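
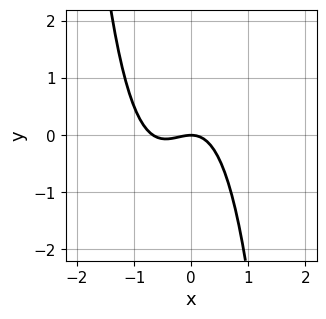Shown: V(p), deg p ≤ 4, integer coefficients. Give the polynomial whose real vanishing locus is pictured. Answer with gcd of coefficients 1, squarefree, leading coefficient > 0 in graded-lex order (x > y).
First, deg p = 3. The shape is more complex than any degree-2 curve.
Next, from the visible intercepts: it crosses the y-axis at the gridline y = 0; it crosses the x-axis at the gridline x = 0.
Finally, assembling these constraints gives the stated polynomial.

3*x^3 + 2*x^2 + 2*y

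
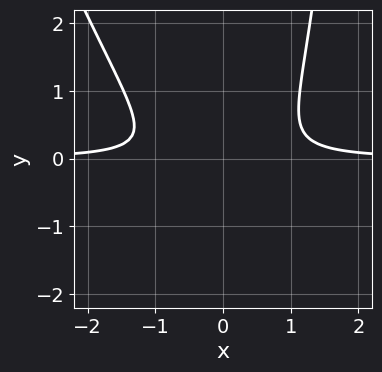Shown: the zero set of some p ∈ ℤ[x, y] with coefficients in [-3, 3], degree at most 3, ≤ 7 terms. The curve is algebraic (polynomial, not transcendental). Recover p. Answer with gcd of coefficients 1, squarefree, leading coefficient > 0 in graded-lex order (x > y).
(a) The degree is 3 — no degree-2 curve has this shape.
(b) Checking where it meets the axes: the curve avoids every integer y-axis point in the box; no x-intercept at any integer in the box.
(c) Putting this together gives p.

3*x^2*y + x*y^2 - 3*y^2 - y - 1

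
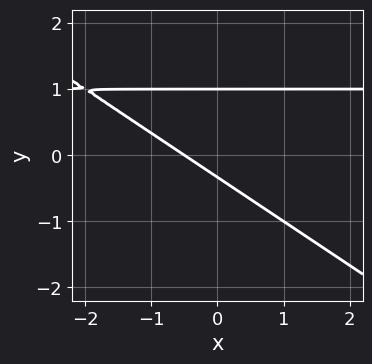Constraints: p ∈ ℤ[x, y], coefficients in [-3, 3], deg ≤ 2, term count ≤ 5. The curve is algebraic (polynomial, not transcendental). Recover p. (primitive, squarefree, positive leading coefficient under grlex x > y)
2*x*y + 3*y^2 - 2*x - 2*y - 1

(a) Degree: no degree-1 curve has this shape, so deg p = 2.
(b) From the visible intercepts: it meets the y-axis at y = 1 (among the integer gridlines).
(c) Solving for integer coefficients yields p as stated.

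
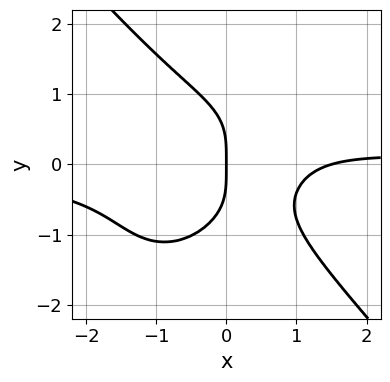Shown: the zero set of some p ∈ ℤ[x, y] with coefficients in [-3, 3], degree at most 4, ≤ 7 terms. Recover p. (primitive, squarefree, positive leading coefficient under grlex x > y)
3*x^3*y + 2*y^4 + x*y^2 - 2*x^2 + 3*x

The degree is 4 — no degree-3 curve has this shape.
Against the integer gridlines: one x-axis crossing is at x = 0; one y-axis crossing is at y = 0.
Putting this together gives p.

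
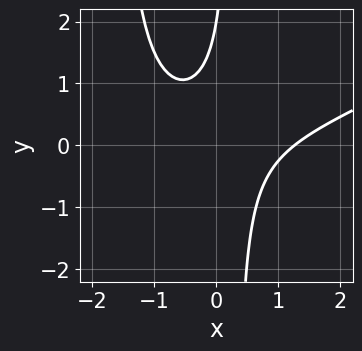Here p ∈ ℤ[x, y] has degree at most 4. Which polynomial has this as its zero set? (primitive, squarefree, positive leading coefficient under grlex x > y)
1. deg p = 3. A generic line meets the curve in up to 3 points.
2. Observable constraints: one y-axis crossing is at y = 2.
3. Fitting integer coefficients to these (and the overall shape) gives p.

x^3 - 2*x^2*y - 3*x*y + y - 2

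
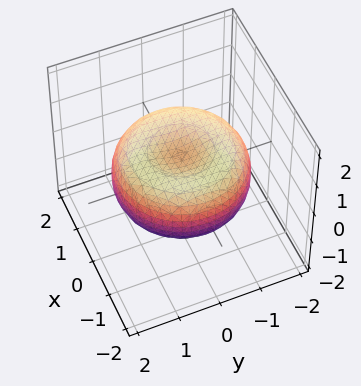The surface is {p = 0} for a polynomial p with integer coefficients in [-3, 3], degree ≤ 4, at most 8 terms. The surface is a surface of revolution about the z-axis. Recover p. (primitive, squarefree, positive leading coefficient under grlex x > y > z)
x^4 + 2*x^2*y^2 + y^4 - 2*x^2 - 2*y^2 + 3*z^2 - 1

First, the degree is 4 — the shape is more complex than any degree-3 surface.
Then, symmetries: the z-axis is an axis of rotation, so x and y enter only as x² + y².
Then, from the axis intercepts and sections: a circular section at z = 0 has radius between 1 and 2.
Finally, solving for integer coefficients yields p as stated.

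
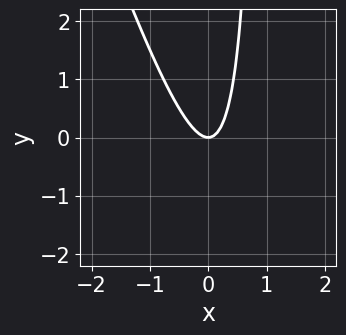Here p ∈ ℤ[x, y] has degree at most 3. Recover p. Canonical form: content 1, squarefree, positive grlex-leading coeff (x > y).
1. Degree: a generic line meets the curve in up to 2 points, so deg p = 2.
2. From the visible intercepts: one x-axis crossing is at x = 0; it meets the y-axis at y = 0 (among the integer gridlines).
3. These observations pin down the coefficients.

3*x^2 + x*y - y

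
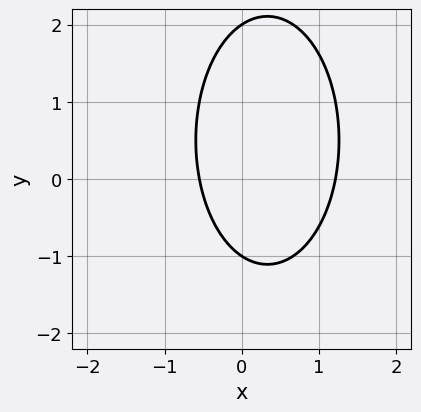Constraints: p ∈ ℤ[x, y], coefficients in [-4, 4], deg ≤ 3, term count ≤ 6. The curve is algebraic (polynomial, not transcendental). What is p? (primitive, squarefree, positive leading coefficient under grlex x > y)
First, the degree is 2 — a generic line meets the curve in up to 2 points.
Then, against the integer gridlines: among the integer gridlines, it crosses the y-axis at y ∈ {-1, 2}.
Finally, the integer polynomial consistent with all of this is the stated p.

3*x^2 + y^2 - 2*x - y - 2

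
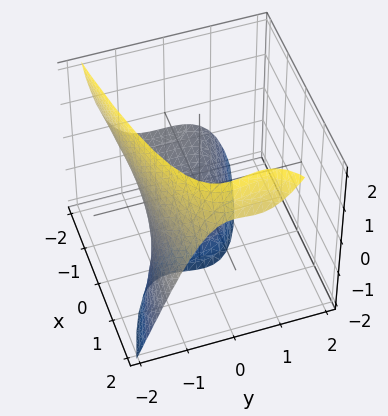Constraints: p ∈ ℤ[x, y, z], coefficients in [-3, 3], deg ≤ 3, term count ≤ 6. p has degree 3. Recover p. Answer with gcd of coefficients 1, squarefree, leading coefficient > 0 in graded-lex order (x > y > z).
2*y^3 - y^2*z - 2*x*z + 2*z + 3

First, the degree is 3 — no degree-2 surface has this shape.
Then, against the integer gridlines: it misses every integer gridline on the x-axis.
Finally, together with the visible shape, these determine p as stated.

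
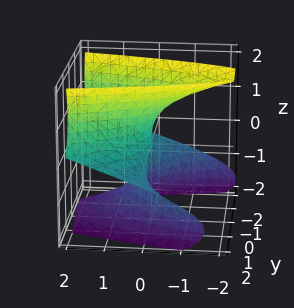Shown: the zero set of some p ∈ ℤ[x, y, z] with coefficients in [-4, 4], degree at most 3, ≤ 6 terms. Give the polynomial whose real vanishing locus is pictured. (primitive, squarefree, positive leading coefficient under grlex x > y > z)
1. deg p = 3. The shape is more complex than any degree-2 surface.
2. Against the integer gridlines: one x-axis crossing is at x = 0; one z-axis crossing is at z = 0.
3. Solving for integer coefficients yields p as stated.

2*y^2*z - z^3 + y^2 - 3*x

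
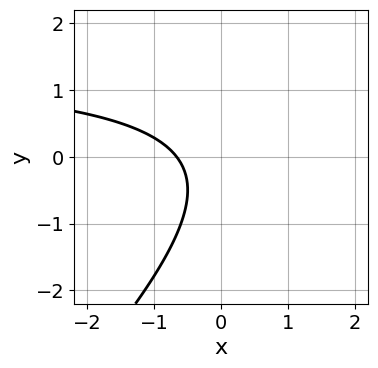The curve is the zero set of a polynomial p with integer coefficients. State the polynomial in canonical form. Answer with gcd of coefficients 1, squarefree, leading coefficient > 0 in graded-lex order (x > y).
deg p = 2. No degree-1 curve has this shape.
Reading off the gridlines: no y-intercept at any integer in the box.
Putting this together gives p.

2*x*y - 2*y^2 - 3*x - y - 2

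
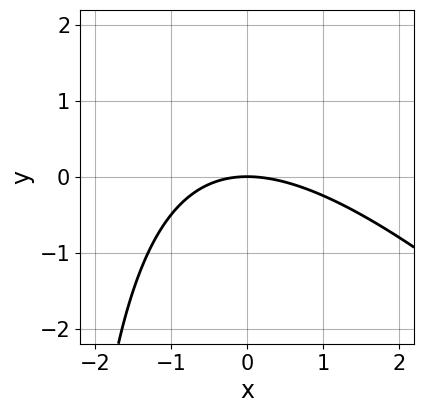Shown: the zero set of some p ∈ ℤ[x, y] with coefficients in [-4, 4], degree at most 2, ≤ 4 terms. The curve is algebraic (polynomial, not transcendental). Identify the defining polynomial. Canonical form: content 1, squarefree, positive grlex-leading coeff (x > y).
(a) Degree: a generic line meets the curve in up to 2 points, so deg p = 2.
(b) Reading off the gridlines: it meets the x-axis at x = 0 (among the integer gridlines); one y-axis crossing is at y = 0.
(c) Putting this together gives p.

x^2 + x*y + 3*y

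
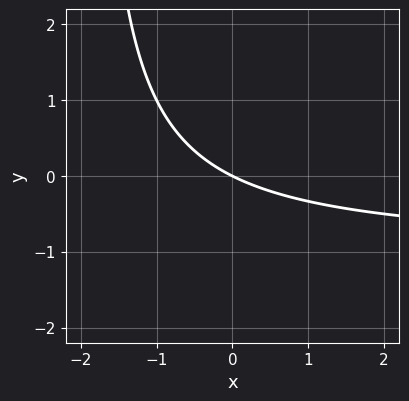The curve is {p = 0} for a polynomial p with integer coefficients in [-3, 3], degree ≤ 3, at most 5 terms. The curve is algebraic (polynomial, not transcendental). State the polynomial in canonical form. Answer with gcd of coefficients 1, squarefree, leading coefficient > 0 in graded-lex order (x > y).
1. deg p = 2.
2. From the visible intercepts: it crosses the x-axis at the gridline x = 0; one y-axis crossing is at y = 0.
3. Matching integer coefficients to the picture gives p.

x*y + x + 2*y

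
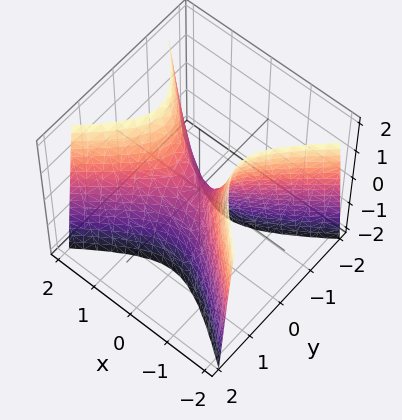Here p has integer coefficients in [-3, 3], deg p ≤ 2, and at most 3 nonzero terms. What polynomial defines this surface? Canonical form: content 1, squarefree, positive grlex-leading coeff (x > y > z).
(a) Degree: a saddle surface; a quadric, so deg p = 2.
(b) Symmetries: it's symmetric under y → −y, forcing even powers of y; mirror symmetry x ↦ −x ⇒ only even powers of x.
(c) Reading off the gridlines: it crosses the y-axis at the gridline y = 0; it crosses the z-axis at the gridline z = 0; it meets the x-axis at x = 0 (among the integer gridlines).
(d) Matching integer coefficients to the picture gives p.

2*x^2 - 3*y^2 - z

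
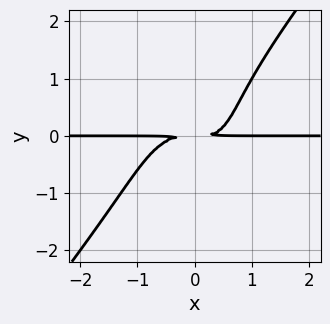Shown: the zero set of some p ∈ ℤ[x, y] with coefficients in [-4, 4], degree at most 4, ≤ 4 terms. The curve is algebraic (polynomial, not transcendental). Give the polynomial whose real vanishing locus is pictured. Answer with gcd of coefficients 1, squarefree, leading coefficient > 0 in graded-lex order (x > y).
1. The degree is 4 — the shape is more complex than any degree-3 curve.
2. Checking where it meets the axes: every point of the x-axis in the box is on the curve.
3. Fitting integer coefficients to these (and the overall shape) gives p.

2*x^3*y - y^4 + x*y^2 - 2*y^2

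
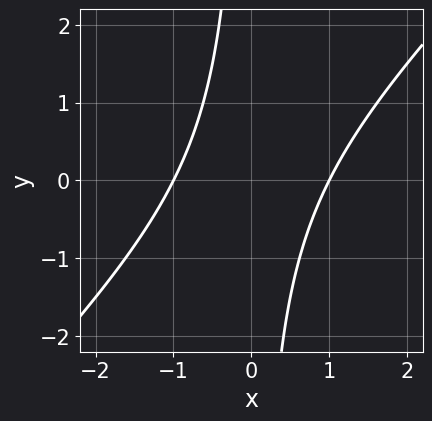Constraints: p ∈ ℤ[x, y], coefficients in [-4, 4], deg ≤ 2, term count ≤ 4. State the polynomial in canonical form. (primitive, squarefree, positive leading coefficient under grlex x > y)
deg p = 2. No degree-1 curve has this shape.
Against the integer gridlines: among the integer gridlines, it crosses the x-axis at x ∈ {-1, 1}; no y-intercept at any integer in the box.
Fitting integer coefficients to these (and the overall shape) gives p.

x^2 - x*y - 1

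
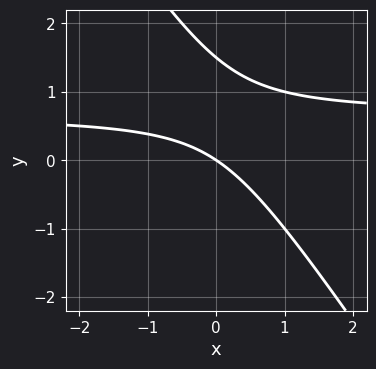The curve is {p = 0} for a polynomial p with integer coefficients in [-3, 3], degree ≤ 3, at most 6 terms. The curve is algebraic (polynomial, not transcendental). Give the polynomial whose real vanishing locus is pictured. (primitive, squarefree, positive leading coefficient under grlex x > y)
(a) Degree: a generic line meets the curve in up to 2 points, so deg p = 2.
(b) Against the integer gridlines: it meets the x-axis at x = 0 (among the integer gridlines); it meets the y-axis at y = 0 (among the integer gridlines).
(c) Together with the visible shape, these determine p as stated.

3*x*y + 2*y^2 - 2*x - 3*y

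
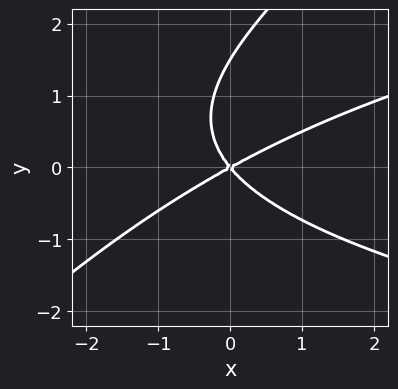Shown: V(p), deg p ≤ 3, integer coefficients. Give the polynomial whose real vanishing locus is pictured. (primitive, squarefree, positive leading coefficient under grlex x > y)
2*x*y^2 - 2*y^3 - 2*x^2 + 2*x*y + 3*y^2

(a) Degree: a generic line meets the curve in up to 3 points, so deg p = 3.
(b) Observable constraints: it crosses the x-axis at the gridline x = 0; one y-axis crossing is at y = 0.
(c) The integer polynomial consistent with all of this is the stated p.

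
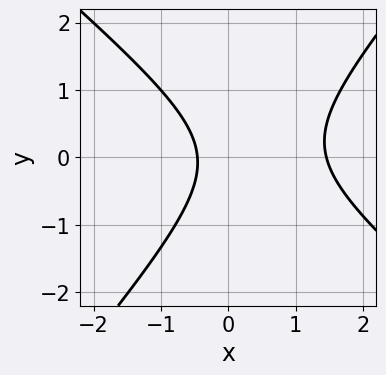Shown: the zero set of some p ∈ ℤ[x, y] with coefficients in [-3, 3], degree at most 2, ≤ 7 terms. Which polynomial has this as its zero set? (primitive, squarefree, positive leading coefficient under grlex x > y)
3*x^2 + x*y - 3*y^2 - 3*x - 2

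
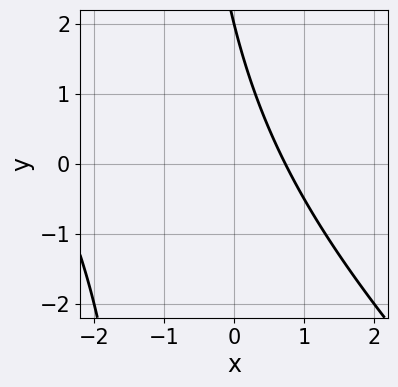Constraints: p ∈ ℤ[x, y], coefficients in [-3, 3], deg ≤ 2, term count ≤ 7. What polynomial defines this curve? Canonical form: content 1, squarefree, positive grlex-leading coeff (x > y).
x^2 + x*y + 2*x + y - 2

First, degree: the shape is more complex than any degree-1 curve, so deg p = 2.
Next, reading off the gridlines: it crosses the y-axis at the gridline y = 2.
Finally, putting this together gives p.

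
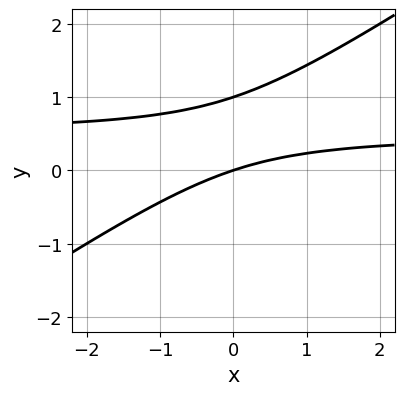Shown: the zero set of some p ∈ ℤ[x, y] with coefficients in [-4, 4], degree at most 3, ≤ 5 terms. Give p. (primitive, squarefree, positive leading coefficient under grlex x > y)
2*x*y - 3*y^2 - x + 3*y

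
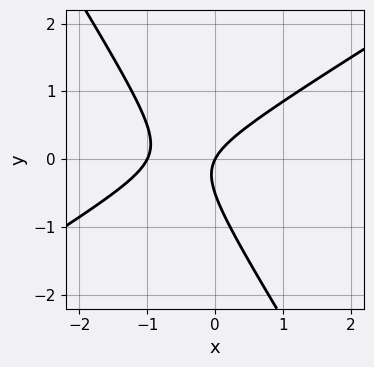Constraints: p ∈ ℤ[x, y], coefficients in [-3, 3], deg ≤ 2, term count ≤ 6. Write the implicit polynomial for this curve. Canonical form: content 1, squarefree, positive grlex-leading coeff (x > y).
1. deg p = 2. A generic line meets the curve in up to 2 points.
2. Checking where it meets the axes: the x-axis gridline crossings are at x ∈ {-1, 0}; one y-axis crossing is at y = 0.
3. The integer polynomial consistent with all of this is the stated p.

2*x^2 - 2*x*y - 2*y^2 + 2*x - y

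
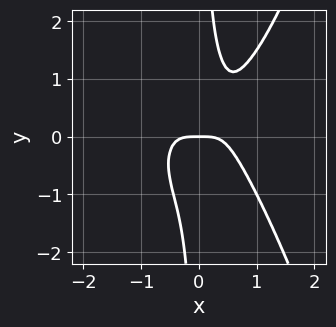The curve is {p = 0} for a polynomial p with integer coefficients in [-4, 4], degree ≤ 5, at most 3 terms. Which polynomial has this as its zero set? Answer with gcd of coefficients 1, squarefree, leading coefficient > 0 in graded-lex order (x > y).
3*x^4 - 2*x*y^2 + y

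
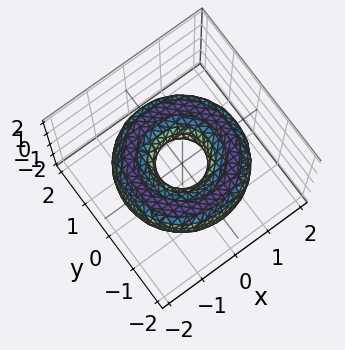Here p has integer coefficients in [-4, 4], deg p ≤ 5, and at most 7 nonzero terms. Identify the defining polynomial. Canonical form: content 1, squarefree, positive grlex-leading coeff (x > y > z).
First, the degree is 4 — a generic line meets the surface in up to 4 points.
Next, symmetries: the surface is invariant under rotation about z: p = q(x² + y², z).
Next, from the visible intercepts: the surface avoids every integer z-axis point in the box; a circular section at z = 0 has radius between 0 and 1.
Finally, putting this together gives p.

x^4 + 2*x^2*y^2 + y^4 - 3*x^2 - 3*y^2 + 3*z^2 + 1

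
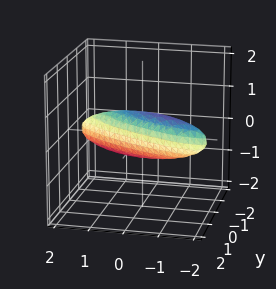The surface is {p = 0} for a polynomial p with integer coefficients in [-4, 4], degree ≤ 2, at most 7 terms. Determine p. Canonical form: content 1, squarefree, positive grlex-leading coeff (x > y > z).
First, deg p = 2.
Then, against the integer gridlines: the x-axis gridline crossings are at x ∈ {-1, 1}.
Finally, these observations pin down the coefficients.

x^2 + 3*x*y + 3*y^2 - y*z + 2*z^2 - 1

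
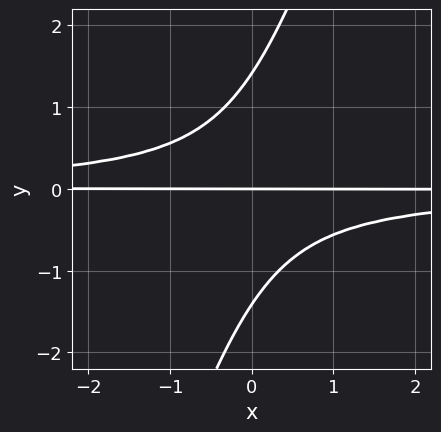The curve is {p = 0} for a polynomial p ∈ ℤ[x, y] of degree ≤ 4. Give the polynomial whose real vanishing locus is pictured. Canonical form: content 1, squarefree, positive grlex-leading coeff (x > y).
The degree is 3 — no degree-2 curve has this shape.
Checking where it meets the axes: it crosses the y-axis at the gridline y = 0; every point of the x-axis in the box is on the curve.
Solving for integer coefficients yields p as stated.

3*x*y^2 - y^3 + 2*y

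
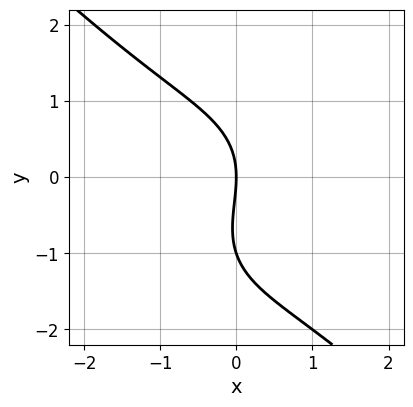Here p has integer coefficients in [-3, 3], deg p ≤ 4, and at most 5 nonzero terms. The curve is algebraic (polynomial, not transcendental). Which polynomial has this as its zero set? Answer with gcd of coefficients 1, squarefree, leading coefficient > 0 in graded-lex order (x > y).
The degree is 3 — no degree-2 curve has this shape.
Against the integer gridlines: the y-axis gridline crossings are at y ∈ {-1, 0}; it meets the x-axis at x = 0 (among the integer gridlines).
Putting this together gives p.

x^3 + y^3 + y^2 + 3*x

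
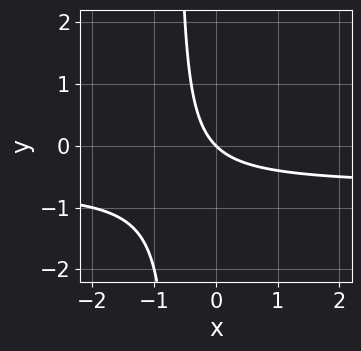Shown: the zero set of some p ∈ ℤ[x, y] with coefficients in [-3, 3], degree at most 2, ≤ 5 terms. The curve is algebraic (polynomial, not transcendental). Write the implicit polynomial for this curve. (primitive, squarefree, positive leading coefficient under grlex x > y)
3*x*y + 2*x + 2*y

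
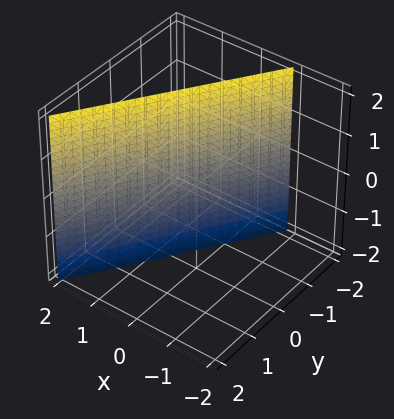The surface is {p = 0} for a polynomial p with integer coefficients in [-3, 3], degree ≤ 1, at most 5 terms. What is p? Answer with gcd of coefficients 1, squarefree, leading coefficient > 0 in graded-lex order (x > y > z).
3*x - 2*y - 2

(a) Degree: every cross-section is a straight line — this is a plane, so deg p = 1.
(b) Checking where it meets the axes: it misses every integer gridline on the z-axis; it meets the y-axis at y = -1 (among the integer gridlines).
(c) Assembling these constraints gives the stated polynomial.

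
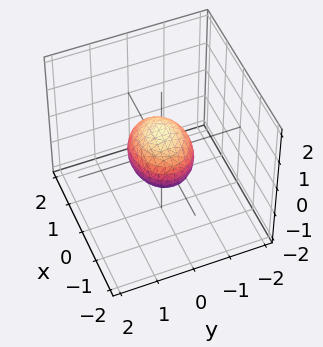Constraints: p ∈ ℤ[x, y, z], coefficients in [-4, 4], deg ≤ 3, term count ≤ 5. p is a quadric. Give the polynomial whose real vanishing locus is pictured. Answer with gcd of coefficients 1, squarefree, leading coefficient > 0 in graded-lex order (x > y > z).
Degree: bounded and convex; a quadric, so deg p = 2.
Symmetries: mirror symmetry z ↦ −z ⇒ only even powers of z; it's symmetric under x → −x, forcing even powers of x; it's symmetric under y → −y, forcing even powers of y.
Reading off the gridlines: among the integer gridlines, it crosses the x-axis at x ∈ {-1, 1}.
Fitting integer coefficients to these (and the overall shape) gives p.

2*x^2 + 3*y^2 + 3*z^2 - 2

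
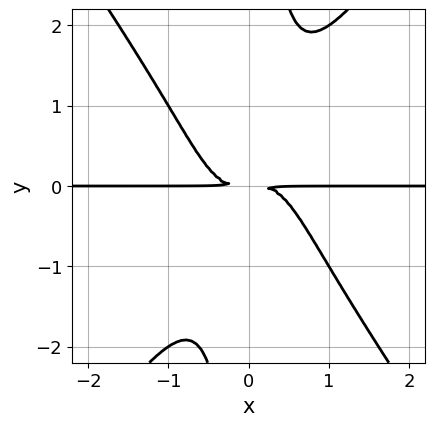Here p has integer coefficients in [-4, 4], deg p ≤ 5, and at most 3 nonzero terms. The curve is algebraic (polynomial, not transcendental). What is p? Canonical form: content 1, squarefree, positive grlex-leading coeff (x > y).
2*x^3*y - x*y^3 + y^2

(a) deg p = 4. No degree-3 curve has this shape.
(b) From the visible intercepts: every point of the x-axis in the box is on the curve.
(c) Matching integer coefficients to the picture gives p.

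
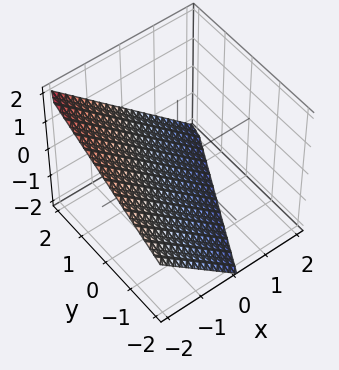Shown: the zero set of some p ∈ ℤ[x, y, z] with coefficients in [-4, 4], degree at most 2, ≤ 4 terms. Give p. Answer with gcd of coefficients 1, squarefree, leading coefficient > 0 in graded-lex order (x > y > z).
2*x - y + 2*z + 2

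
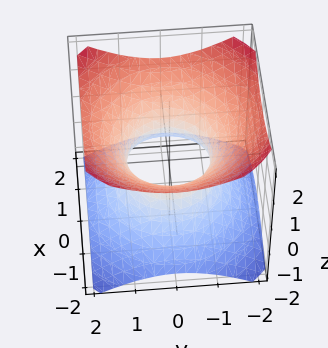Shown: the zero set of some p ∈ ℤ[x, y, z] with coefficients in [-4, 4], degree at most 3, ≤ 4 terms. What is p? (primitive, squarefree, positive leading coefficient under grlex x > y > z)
2*x^2 + 2*y^2 - 3*z^2 - 2

1. The degree is 2 — one connected sheet with a waist; a quadric.
2. Symmetries: every cross-section ⟂ z is a circle, so x, y appear only via x² + y²; it's symmetric under z → −z, forcing even powers of z.
3. Observable constraints: a circular section at z = 0 has radius exactly 1; the y-axis gridline crossings are at y ∈ {-1, 1}; the x-axis gridline crossings are at x ∈ {-1, 1}; the surface avoids every integer z-axis point in the box.
4. Matching integer coefficients to the picture gives p.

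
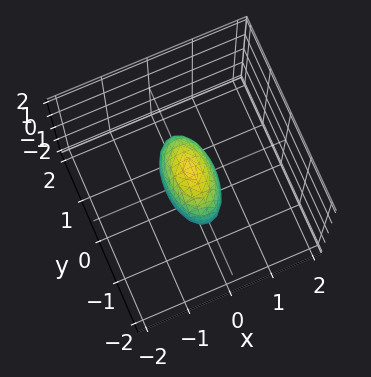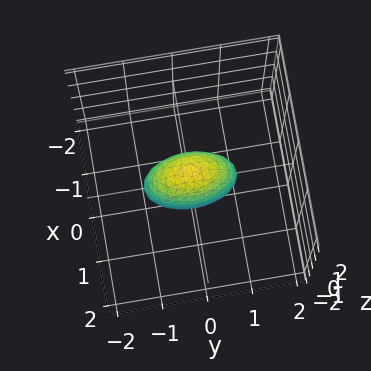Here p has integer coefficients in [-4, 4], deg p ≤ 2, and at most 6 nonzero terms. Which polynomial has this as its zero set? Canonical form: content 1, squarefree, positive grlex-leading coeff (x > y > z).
(a) deg p = 2. Bounded and convex; a quadric.
(b) Symmetries: mirror symmetry x ↦ −x ⇒ only even powers of x; mirror symmetry z ↦ −z ⇒ only even powers of z; it's symmetric under y → −y, forcing even powers of y.
(c) Against the integer gridlines: among the integer gridlines, it crosses the y-axis at y ∈ {-1, 1}; among the integer gridlines, it crosses the z-axis at z ∈ {-1, 1}.
(d) The integer polynomial consistent with all of this is the stated p.

3*x^2 + y^2 + z^2 - 1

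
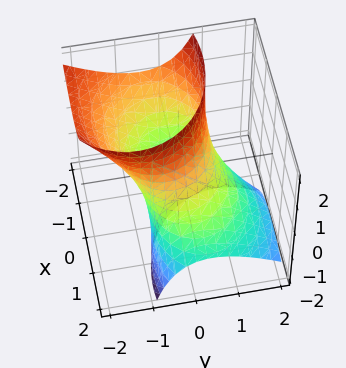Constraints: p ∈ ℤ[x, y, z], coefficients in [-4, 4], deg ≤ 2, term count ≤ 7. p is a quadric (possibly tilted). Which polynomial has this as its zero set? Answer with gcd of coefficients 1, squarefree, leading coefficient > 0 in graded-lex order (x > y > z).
The degree is 2 — a generic line meets the surface in up to 2 points.
Observable constraints: the y-axis gridline crossings are at y ∈ {-1, 1}; it misses every integer gridline on the z-axis.
Together with the visible shape, these determine p as stated.

2*x^2 + 3*x*z + 3*y^2 + 3*y*z - 3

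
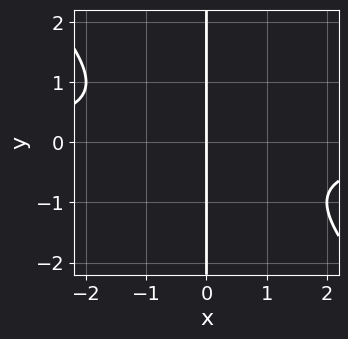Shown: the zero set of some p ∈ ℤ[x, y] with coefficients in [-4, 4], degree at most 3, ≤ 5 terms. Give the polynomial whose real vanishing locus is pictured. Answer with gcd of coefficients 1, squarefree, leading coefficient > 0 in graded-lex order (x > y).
x^2*y + x*y^2 + x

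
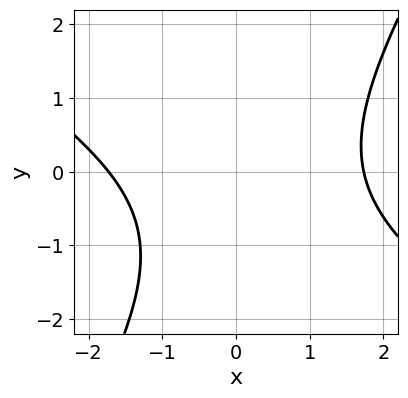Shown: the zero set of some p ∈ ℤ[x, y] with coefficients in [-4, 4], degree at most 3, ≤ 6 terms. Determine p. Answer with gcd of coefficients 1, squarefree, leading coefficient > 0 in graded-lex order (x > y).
x^2 + x*y - y^2 - y - 3

First, the degree is 2 — the shape is more complex than any degree-1 curve.
Then, from the visible intercepts: no y-intercept at any integer in the box.
Finally, matching integer coefficients to the picture gives p.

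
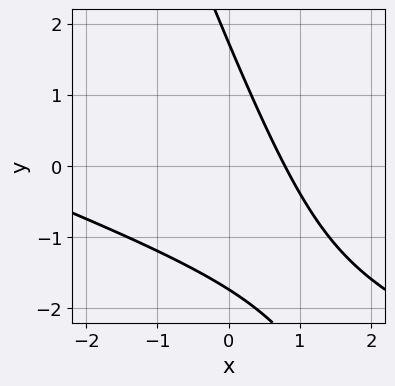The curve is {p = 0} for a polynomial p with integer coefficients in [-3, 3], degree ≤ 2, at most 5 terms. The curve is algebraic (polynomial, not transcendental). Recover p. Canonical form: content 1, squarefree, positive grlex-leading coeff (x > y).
x^2 + 3*x*y + y^2 + 3*x - 3

First, deg p = 2. The shape is more complex than any degree-1 curve.
Finally, matching integer coefficients to the picture gives p.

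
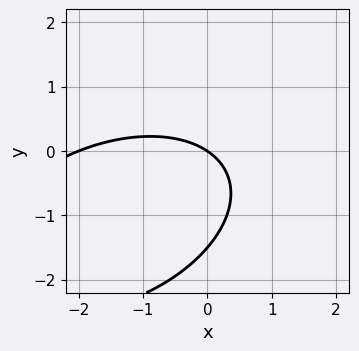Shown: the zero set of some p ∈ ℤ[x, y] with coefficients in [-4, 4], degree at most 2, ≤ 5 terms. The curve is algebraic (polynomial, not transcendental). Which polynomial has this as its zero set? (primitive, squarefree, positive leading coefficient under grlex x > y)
x^2 - x*y + 2*y^2 + 2*x + 3*y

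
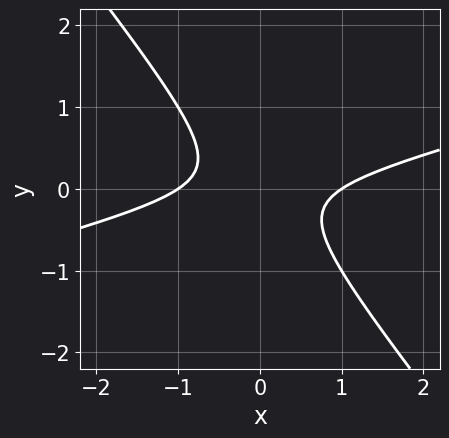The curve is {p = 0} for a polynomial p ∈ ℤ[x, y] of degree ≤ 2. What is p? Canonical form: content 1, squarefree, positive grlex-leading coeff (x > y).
x^2 - 3*x*y - 3*y^2 - 1

(a) Degree: no degree-1 curve has this shape, so deg p = 2.
(b) Reading off the gridlines: the curve avoids every integer y-axis point in the box; among the integer gridlines, it crosses the x-axis at x ∈ {-1, 1}.
(c) These observations pin down the coefficients.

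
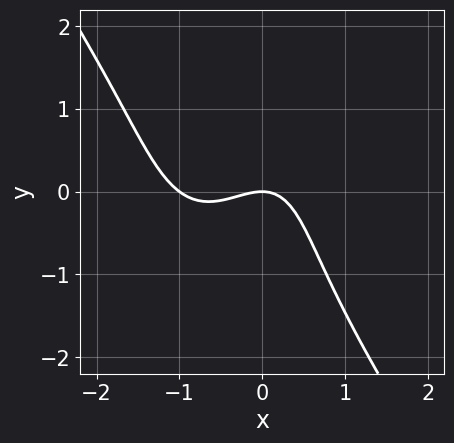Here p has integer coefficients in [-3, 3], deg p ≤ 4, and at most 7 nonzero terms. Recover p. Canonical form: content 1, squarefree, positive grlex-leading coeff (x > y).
3*x^3 + y^3 + 3*x^2 - x*y + 3*y

deg p = 3.
Checking where it meets the axes: among the integer gridlines, it crosses the x-axis at x ∈ {-1, 0}; it crosses the y-axis at the gridline y = 0.
Solving for integer coefficients yields p as stated.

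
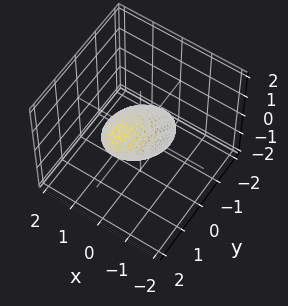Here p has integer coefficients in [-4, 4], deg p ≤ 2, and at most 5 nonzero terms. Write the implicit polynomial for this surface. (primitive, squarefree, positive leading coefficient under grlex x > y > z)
3*x^2 + 2*y^2 - 3*y*z + 2*z^2 - 2

First, deg p = 2. A generic line meets the surface in up to 2 points.
Then, from the axis intercepts and sections: the z-axis gridline crossings are at z ∈ {-1, 1}; among the integer gridlines, it crosses the y-axis at y ∈ {-1, 1}.
Finally, fitting integer coefficients to these (and the overall shape) gives p.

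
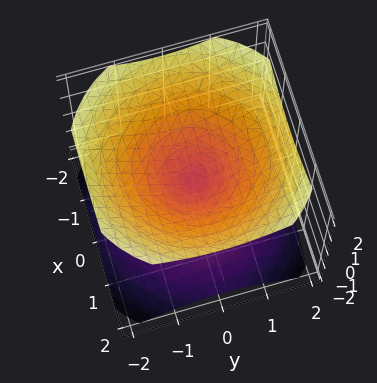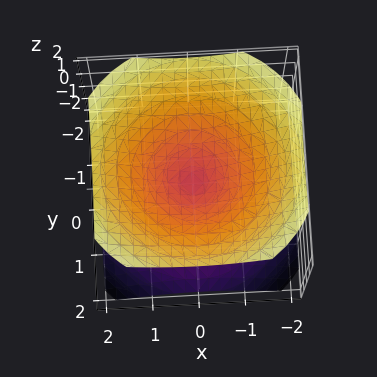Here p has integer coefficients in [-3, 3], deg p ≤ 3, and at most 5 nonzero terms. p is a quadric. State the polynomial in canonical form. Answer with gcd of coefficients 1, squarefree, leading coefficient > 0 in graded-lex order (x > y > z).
(a) The picture has 2 separate pieces. They look like related sheets of one shape, so recover p as a whole.
(b) The degree is 2 — two nappes meeting at a single point; a quadric.
(c) Symmetries: mirror symmetry z ↦ −z ⇒ only even powers of z; rotational symmetry about the z-axis ⇒ p depends on x, y only through x² + y².
(d) Reading off the gridlines: one y-axis crossing is at y = 0; a circular section at z = 1 has radius between 1 and 2.
(e) Putting this together gives p.

2*x^2 + 2*y^2 - 3*z^2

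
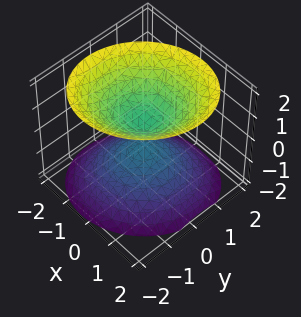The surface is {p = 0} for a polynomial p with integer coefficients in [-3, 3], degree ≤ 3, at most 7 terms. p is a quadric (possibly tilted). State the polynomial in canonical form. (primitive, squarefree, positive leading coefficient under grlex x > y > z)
There are 2 components. Treating them together as one polynomial.
The degree is 2 — a generic line meets the surface in up to 2 points.
Observable constraints: it misses every integer gridline on the x-axis; it misses every integer gridline on the y-axis.
Matching integer coefficients to the picture gives p.

3*x^2 - x*y + 3*y^2 - 3*z^2 + 1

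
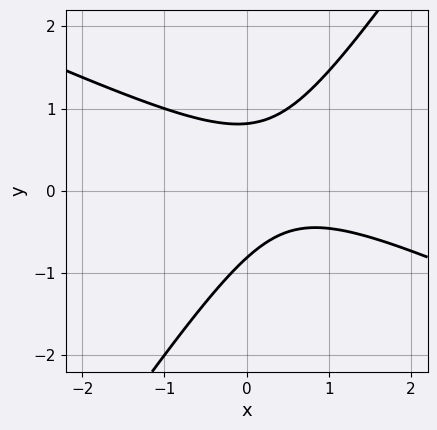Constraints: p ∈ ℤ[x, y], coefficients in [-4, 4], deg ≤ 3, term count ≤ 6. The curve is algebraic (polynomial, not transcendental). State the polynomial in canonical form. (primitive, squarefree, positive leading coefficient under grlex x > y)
1. deg p = 2.
2. Reading off the gridlines: no x-intercept at any integer in the box.
3. These observations pin down the coefficients.

2*x^2 + 3*x*y - 3*y^2 - 2*x + 2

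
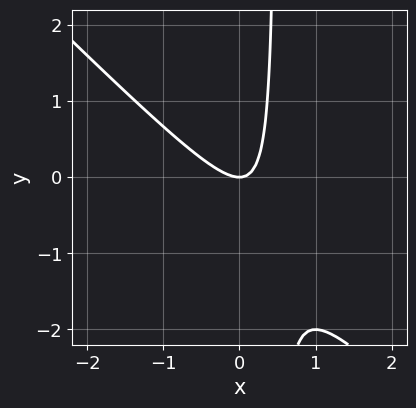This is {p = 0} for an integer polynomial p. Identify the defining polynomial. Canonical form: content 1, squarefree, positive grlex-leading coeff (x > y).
(a) The degree is 2 — the shape is more complex than any degree-1 curve.
(b) Observable constraints: it crosses the x-axis at the gridline x = 0; it crosses the y-axis at the gridline y = 0.
(c) Matching integer coefficients to the picture gives p.

2*x^2 + 2*x*y - y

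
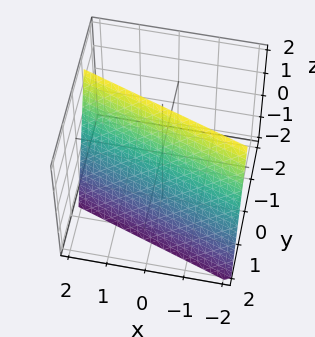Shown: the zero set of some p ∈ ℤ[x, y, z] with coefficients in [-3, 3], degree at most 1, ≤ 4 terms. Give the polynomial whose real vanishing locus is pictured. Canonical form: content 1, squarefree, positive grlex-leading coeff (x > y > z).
x + 3*y + z - 2

First, the degree is 1 — the surface is flat (a plane).
Then, from the visible intercepts: it meets the x-axis at x = 2 (among the integer gridlines); it meets the z-axis at z = 2 (among the integer gridlines).
Finally, the integer polynomial consistent with all of this is the stated p.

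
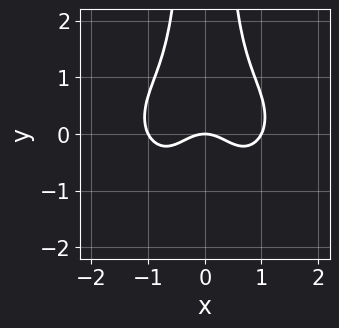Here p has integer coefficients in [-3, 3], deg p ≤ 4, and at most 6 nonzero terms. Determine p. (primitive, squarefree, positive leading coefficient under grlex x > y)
(a) Degree: the shape is more complex than any degree-3 curve, so deg p = 4.
(b) Symmetries: the x ↦ −x reflection is a symmetry, so x appears only in even powers.
(c) Checking where it meets the axes: it meets the y-axis at y = 0 (among the integer gridlines); the x-axis gridline crossings are at x ∈ {-1, 0, 1}.
(d) Matching integer coefficients to the picture gives p.

2*x^4 + 3*x^2*y^2 - 2*x^2 - 2*y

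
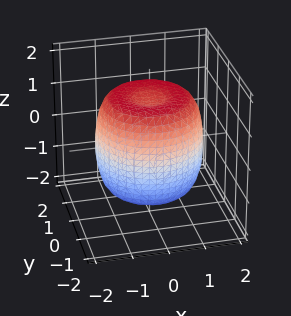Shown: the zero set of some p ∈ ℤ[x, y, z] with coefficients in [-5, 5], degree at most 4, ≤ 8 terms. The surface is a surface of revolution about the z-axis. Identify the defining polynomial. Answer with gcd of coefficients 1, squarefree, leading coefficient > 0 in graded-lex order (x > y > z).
2*x^4 + 4*x^2*y^2 + 2*y^4 - 3*x^2 - 3*y^2 + 2*z^2 - 3

First, deg p = 4. The shape is more complex than any degree-3 surface.
Then, symmetry: every cross-section ⟂ z is a circle, so x, y appear only via x² + y².
Next, reading off the gridlines: a circular section at z = -1 has radius between 1 and 2.
Finally, fitting integer coefficients to these (and the overall shape) gives p.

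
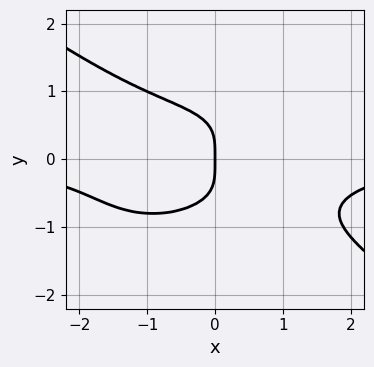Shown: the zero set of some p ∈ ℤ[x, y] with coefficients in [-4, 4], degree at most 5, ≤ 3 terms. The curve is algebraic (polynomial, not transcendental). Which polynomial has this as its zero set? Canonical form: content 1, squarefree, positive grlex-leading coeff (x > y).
1. Degree: no degree-3 curve has this shape, so deg p = 4.
2. From the axis intercepts and sections: it crosses the y-axis at the gridline y = 0; it meets the x-axis at x = 0 (among the integer gridlines).
3. Together with the visible shape, these determine p as stated.

x^3*y + 3*y^4 + 2*x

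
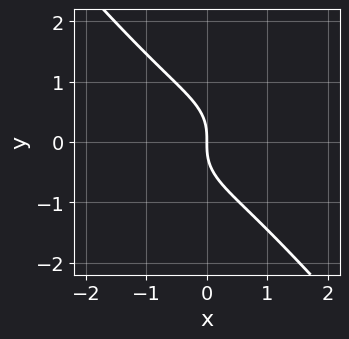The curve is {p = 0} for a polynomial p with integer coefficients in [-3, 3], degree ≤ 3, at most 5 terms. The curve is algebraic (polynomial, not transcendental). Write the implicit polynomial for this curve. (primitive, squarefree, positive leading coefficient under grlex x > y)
(a) Degree: a generic line meets the curve in up to 3 points, so deg p = 3.
(b) From the visible intercepts: one y-axis crossing is at y = 0; it crosses the x-axis at the gridline x = 0.
(c) The integer polynomial consistent with all of this is the stated p.

2*x^3 + 2*x*y^2 + 3*y^3 + 3*x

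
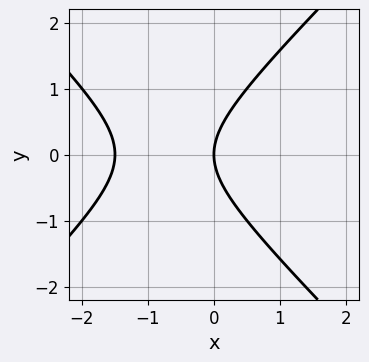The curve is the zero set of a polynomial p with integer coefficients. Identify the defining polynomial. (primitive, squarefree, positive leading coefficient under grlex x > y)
First, deg p = 2. The shape is more complex than any degree-1 curve.
Then, symmetries: it's symmetric under y → −y, forcing even powers of y.
Then, observable constraints: it meets the x-axis at x = 0 (among the integer gridlines); it meets the y-axis at y = 0 (among the integer gridlines).
Finally, matching integer coefficients to the picture gives p.

2*x^2 - 2*y^2 + 3*x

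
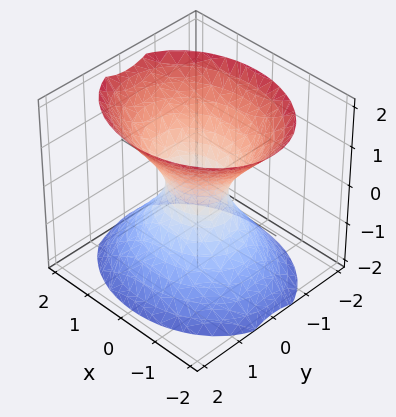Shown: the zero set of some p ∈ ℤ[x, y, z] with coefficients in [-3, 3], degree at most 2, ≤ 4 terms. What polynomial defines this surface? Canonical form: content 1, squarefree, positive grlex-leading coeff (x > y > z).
1. The degree is 2 — one connected sheet with a waist; a quadric.
2. Symmetries: the z ↦ −z reflection is a symmetry, so z appears only in even powers; it's symmetric under x → −x, forcing even powers of x; the y ↦ −y reflection is a symmetry, so y appears only in even powers.
3. From the axis intercepts and sections: no z-intercept at any integer in the box.
4. These observations pin down the coefficients.

2*x^2 + 3*y^2 - 2*z^2 - 1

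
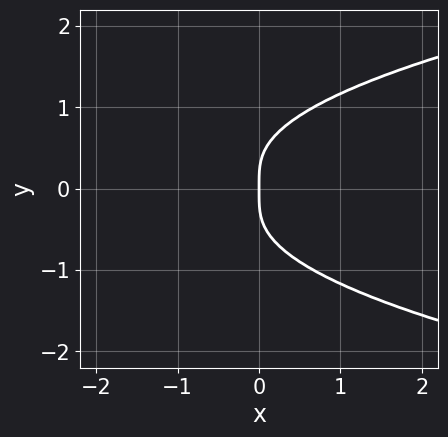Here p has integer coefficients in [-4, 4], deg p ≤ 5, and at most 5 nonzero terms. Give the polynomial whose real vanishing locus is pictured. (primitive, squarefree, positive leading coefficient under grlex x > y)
deg p = 4.
Symmetries: it's symmetric under y → −y, forcing even powers of y.
Against the integer gridlines: it crosses the x-axis at the gridline x = 0; it meets the y-axis at y = 0 (among the integer gridlines).
Putting this together gives p.

2*y^4 - 2*x*y^2 - x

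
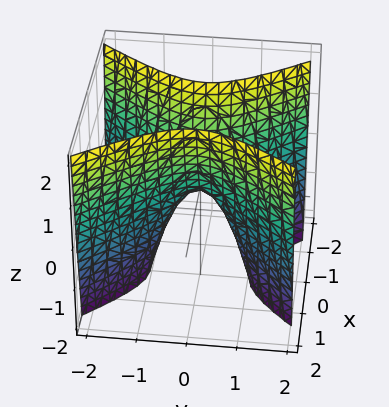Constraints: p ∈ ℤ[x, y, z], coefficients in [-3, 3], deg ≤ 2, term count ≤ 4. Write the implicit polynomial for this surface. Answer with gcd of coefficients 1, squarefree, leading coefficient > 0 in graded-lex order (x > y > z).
3*x^2 - 2*y^2 - z

First, degree: a saddle surface; a quadric, so deg p = 2.
Next, symmetries: mirror symmetry y ↦ −y ⇒ only even powers of y; it's symmetric under x → −x, forcing even powers of x.
Next, from the axis intercepts and sections: one z-axis crossing is at z = 0; one y-axis crossing is at y = 0.
Finally, putting this together gives p.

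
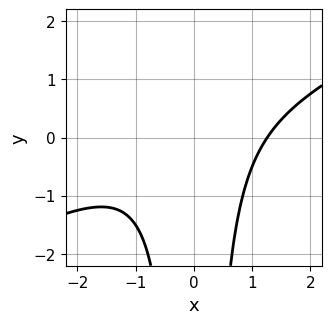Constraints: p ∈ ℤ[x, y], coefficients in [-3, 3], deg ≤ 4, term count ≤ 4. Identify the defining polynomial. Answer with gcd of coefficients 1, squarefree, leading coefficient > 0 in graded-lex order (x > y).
x^3 - 2*x^2*y - 2

First, degree: no degree-2 curve has this shape, so deg p = 3.
Then, from the visible intercepts: it misses every integer gridline on the y-axis.
Finally, the integer polynomial consistent with all of this is the stated p.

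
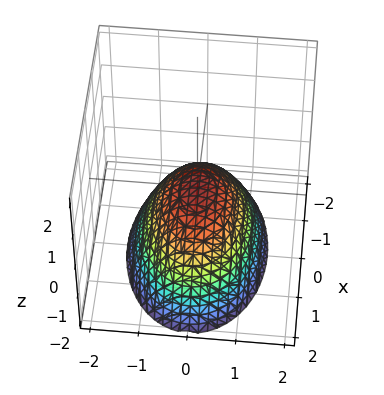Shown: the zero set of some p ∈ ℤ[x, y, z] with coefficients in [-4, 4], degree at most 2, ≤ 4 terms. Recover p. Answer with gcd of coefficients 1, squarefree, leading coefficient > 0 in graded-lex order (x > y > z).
x^2 + 2*y^2 + 2*z

First, the degree is 2 — a single bowl opening along one axis; a quadric.
Next, symmetries: it's symmetric under x → −x, forcing even powers of x; it's symmetric under y → −y, forcing even powers of y.
Next, from the visible intercepts: one z-axis crossing is at z = 0; it meets the y-axis at y = 0 (among the integer gridlines).
Finally, these observations pin down the coefficients.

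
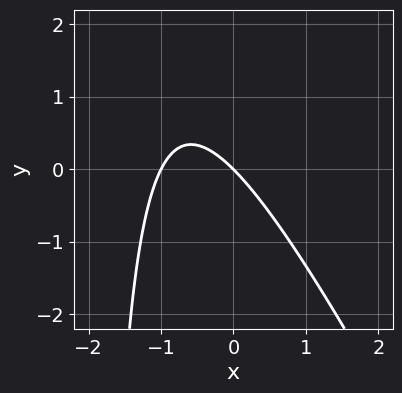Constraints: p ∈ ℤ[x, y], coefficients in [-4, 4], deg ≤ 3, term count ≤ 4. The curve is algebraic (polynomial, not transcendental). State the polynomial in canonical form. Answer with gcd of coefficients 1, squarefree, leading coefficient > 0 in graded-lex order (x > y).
1. Degree: a generic line meets the curve in up to 2 points, so deg p = 2.
2. Observable constraints: it crosses the y-axis at the gridline y = 0; among the integer gridlines, it crosses the x-axis at x ∈ {-1, 0}.
3. The integer polynomial consistent with all of this is the stated p.

2*x^2 + x*y + 2*x + 2*y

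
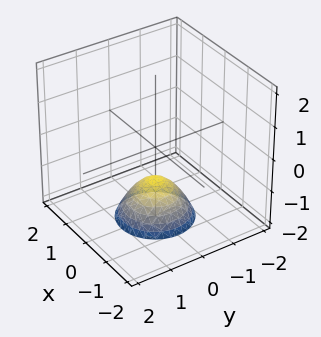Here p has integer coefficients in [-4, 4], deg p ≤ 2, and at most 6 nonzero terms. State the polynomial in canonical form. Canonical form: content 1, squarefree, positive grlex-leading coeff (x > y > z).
x^2 + y^2 + z + 1

1. Degree: the shape is more complex than any degree-1 surface, so deg p = 2.
2. Symmetry: the surface is invariant under rotation about z: p = q(x² + y², z).
3. From the visible intercepts: a circular section at z = -2 has radius exactly 1; no x-intercept at any integer in the box; it misses every integer gridline on the y-axis; one z-axis crossing is at z = -1.
4. These observations pin down the coefficients.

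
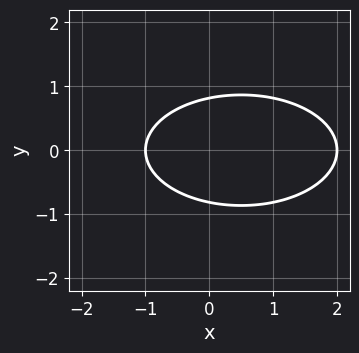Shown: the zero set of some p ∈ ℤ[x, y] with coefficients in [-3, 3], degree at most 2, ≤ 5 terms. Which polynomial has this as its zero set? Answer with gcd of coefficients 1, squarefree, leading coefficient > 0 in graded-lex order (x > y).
1. Degree: no degree-1 curve has this shape, so deg p = 2.
2. Symmetries: mirror symmetry y ↦ −y ⇒ only even powers of y.
3. From the visible intercepts: among the integer gridlines, it crosses the x-axis at x ∈ {-1, 2}.
4. Putting this together gives p.

x^2 + 3*y^2 - x - 2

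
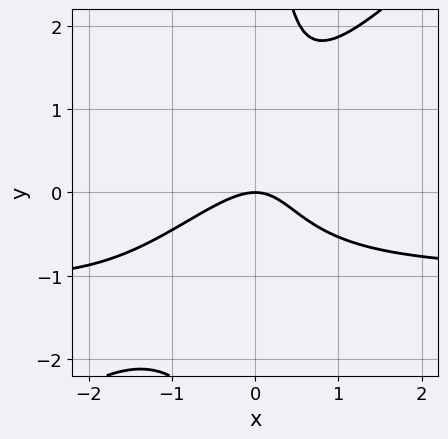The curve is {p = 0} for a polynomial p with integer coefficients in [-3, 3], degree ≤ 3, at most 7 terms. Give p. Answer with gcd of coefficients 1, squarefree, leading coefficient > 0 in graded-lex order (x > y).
(a) Degree: no degree-2 curve has this shape, so deg p = 3.
(b) From the axis intercepts and sections: it meets the x-axis at x = 0 (among the integer gridlines); it meets the y-axis at y = 0 (among the integer gridlines).
(c) These observations pin down the coefficients.

3*x^2*y - 3*x*y^2 + 3*x^2 - 2*x*y + 3*y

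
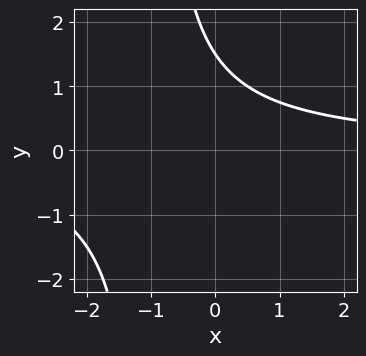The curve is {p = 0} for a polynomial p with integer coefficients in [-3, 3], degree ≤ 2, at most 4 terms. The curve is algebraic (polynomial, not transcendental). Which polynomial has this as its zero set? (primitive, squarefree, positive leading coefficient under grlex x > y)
2*x*y + 2*y - 3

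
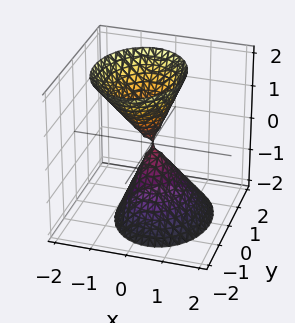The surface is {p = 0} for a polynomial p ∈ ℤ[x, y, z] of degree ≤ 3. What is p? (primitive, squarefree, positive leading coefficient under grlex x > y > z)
First, there are 2 components. Treating them together as one polynomial.
Next, degree: no degree-1 surface has this shape, so deg p = 2.
Then, checking where it meets the axes: it meets the z-axis at z = 0 (among the integer gridlines); it crosses the y-axis at the gridline y = 0; it crosses the x-axis at the gridline x = 0.
Finally, matching integer coefficients to the picture gives p.

3*x^2 + x*z + 2*y^2 - z^2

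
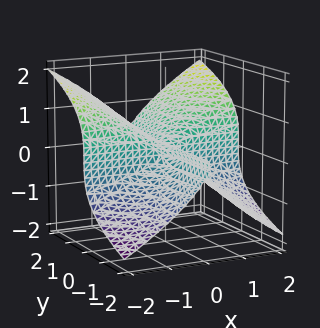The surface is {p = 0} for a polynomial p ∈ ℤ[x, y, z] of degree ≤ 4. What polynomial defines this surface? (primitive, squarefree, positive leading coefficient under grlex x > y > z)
2*x^2*y - 3*z^3 + z^2

(a) deg p = 3. A generic line meets the surface in up to 3 points.
(b) Observable constraints: every point of the x-axis in the box is on the surface; the visible y-axis segment lies entirely on the surface.
(c) Together with the visible shape, these determine p as stated.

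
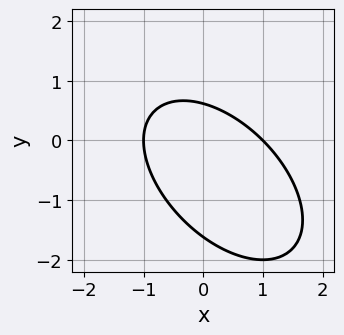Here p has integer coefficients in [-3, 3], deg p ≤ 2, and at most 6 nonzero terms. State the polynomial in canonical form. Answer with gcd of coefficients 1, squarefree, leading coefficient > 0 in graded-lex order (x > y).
x^2 + x*y + y^2 + y - 1

The degree is 2 — a generic line meets the curve in up to 2 points.
Checking where it meets the axes: the x-axis gridline crossings are at x ∈ {-1, 1}.
The integer polynomial consistent with all of this is the stated p.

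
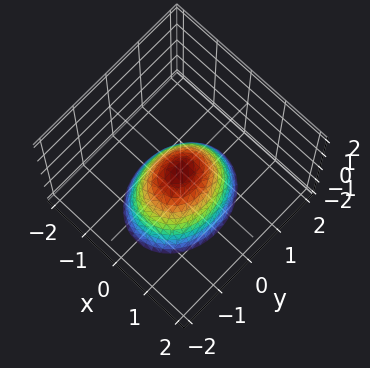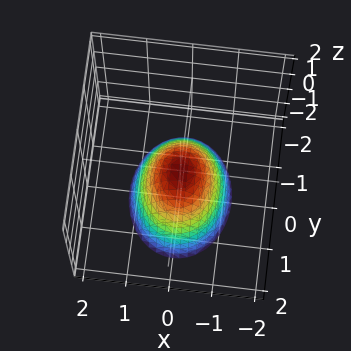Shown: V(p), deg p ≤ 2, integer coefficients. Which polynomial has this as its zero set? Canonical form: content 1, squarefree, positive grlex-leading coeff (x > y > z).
3*x^2 + 2*y^2 + 2*z

Degree: a paraboloid; a quadric, so deg p = 2.
Symmetries: it's symmetric under y → −y, forcing even powers of y; the x ↦ −x reflection is a symmetry, so x appears only in even powers.
From the visible intercepts: it meets the y-axis at y = 0 (among the integer gridlines); it meets the x-axis at x = 0 (among the integer gridlines); it crosses the z-axis at the gridline z = 0.
Together with the visible shape, these determine p as stated.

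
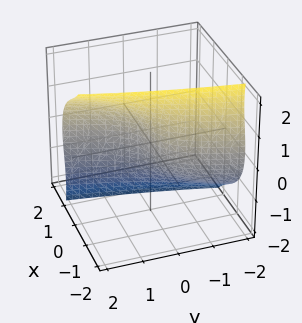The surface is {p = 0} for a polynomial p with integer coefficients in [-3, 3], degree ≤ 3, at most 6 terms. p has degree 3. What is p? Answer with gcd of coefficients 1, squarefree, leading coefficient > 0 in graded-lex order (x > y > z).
(a) deg p = 3. A generic line meets the surface in up to 3 points.
(b) Against the integer gridlines: it meets the z-axis at z = 0 (among the integer gridlines); one y-axis crossing is at y = 0.
(c) Assembling these constraints gives the stated polynomial.

2*x^3 + 2*x*z^2 + z^3 + x - 3*y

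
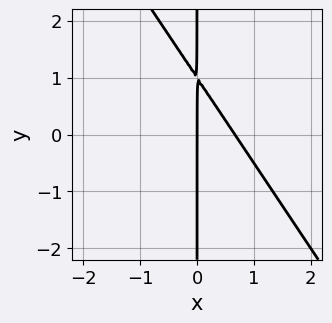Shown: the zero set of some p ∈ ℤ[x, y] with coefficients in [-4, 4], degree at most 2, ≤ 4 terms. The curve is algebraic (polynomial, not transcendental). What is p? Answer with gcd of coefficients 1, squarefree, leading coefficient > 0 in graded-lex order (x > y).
3*x^2 + 2*x*y - 2*x

(a) deg p = 2. The shape is more complex than any degree-1 curve.
(b) Observable constraints: the visible y-axis segment lies entirely on the curve; it meets the x-axis at x = 0 (among the integer gridlines).
(c) Matching integer coefficients to the picture gives p.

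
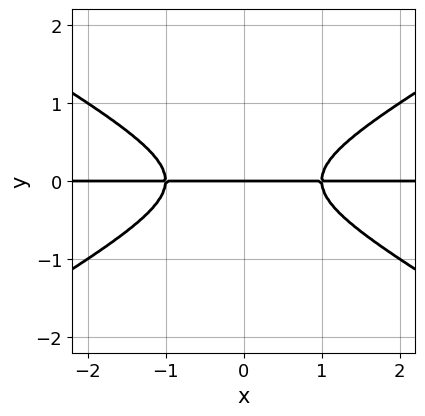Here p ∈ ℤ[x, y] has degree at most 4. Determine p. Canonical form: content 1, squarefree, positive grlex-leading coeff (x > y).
1. deg p = 3. The shape is more complex than any degree-2 curve.
2. Symmetries: mirror symmetry x ↦ −x ⇒ only even powers of x.
3. Checking where it meets the axes: it crosses the y-axis at the gridline y = 0; every point of the x-axis in the box is on the curve.
4. Matching integer coefficients to the picture gives p.

x^2*y - 3*y^3 - y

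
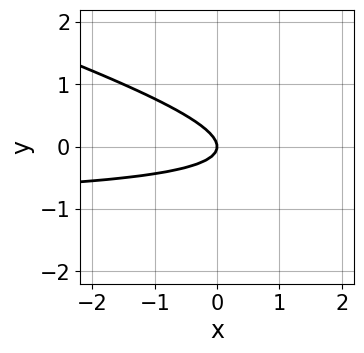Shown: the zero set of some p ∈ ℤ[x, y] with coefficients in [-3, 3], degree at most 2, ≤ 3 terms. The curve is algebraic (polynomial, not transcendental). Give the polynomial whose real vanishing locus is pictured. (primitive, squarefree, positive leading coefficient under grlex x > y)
(a) deg p = 2.
(b) Checking where it meets the axes: it crosses the y-axis at the gridline y = 0; it meets the x-axis at x = 0 (among the integer gridlines).
(c) The integer polynomial consistent with all of this is the stated p.

x*y + 3*y^2 + x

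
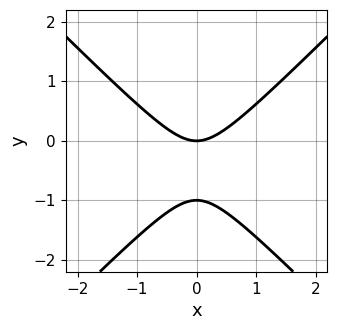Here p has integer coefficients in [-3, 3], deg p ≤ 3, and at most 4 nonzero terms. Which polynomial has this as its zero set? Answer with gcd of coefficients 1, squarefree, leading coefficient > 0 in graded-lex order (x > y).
x^2 - y^2 - y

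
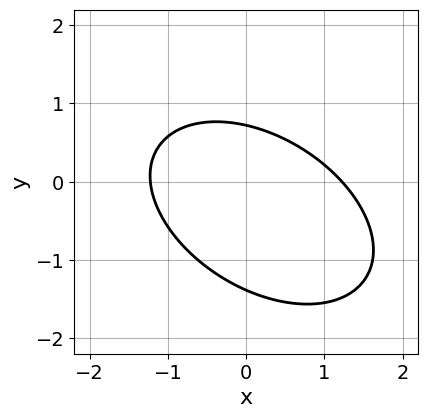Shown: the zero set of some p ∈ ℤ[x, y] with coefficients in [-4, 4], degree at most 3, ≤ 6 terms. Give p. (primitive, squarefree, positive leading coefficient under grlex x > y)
1. deg p = 2. The shape is more complex than any degree-1 curve.
2. The integer polynomial consistent with all of this is the stated p.

2*x^2 + 2*x*y + 3*y^2 + 2*y - 3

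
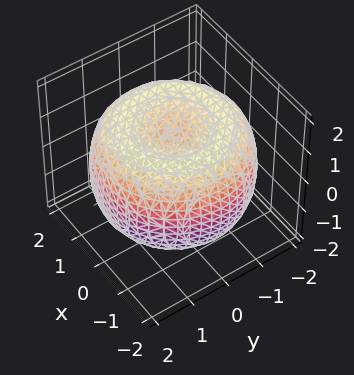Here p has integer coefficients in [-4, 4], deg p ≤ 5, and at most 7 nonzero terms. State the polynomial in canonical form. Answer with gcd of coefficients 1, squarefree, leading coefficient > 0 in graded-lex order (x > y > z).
x^4 + 2*x^2*y^2 + y^4 - 3*x^2 - 3*y^2 + 3*z^2 - 3

(a) deg p = 4.
(b) Symmetries: rotational symmetry about the z-axis ⇒ p depends on x, y only through x² + y².
(c) Checking where it meets the axes: the z-axis gridline crossings are at z ∈ {-1, 1}; a circular section at z = 1 has radius between 1 and 2.
(d) Together with the visible shape, these determine p as stated.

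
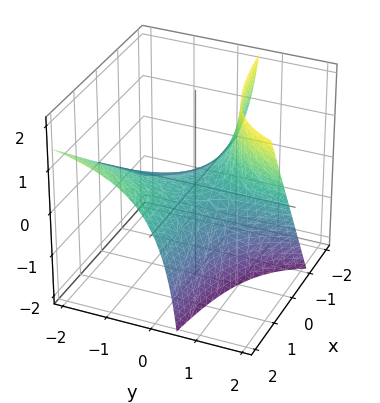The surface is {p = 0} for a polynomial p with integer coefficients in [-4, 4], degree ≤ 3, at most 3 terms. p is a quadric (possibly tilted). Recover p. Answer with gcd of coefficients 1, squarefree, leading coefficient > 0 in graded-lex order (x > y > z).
x*y - y*z + z

First, the degree is 2 — a generic line meets the surface in up to 2 points.
Next, against the integer gridlines: it meets the z-axis at z = 0 (among the integer gridlines); every point of the y-axis in the box is on the surface; the visible x-axis segment lies entirely on the surface.
Finally, solving for integer coefficients yields p as stated.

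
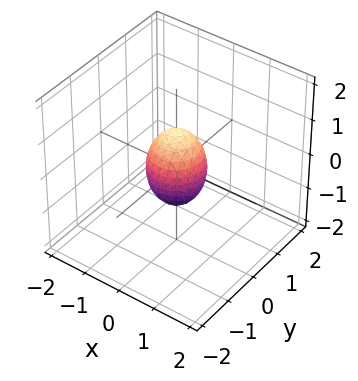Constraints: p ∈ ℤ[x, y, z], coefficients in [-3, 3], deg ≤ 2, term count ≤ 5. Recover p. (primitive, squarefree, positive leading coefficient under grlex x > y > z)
2*x^2 + 2*y^2 + z^2 - 1

First, degree: a closed, bounded, convex surface; a quadric, so deg p = 2.
Next, symmetries: the z-axis is an axis of rotation, so x and y enter only as x² + y²; the z ↦ −z reflection is a symmetry, so z appears only in even powers.
Then, reading off the gridlines: among the integer gridlines, it crosses the z-axis at z ∈ {-1, 1}; a circular section at z = 0 has radius between 0 and 1.
Finally, putting this together gives p.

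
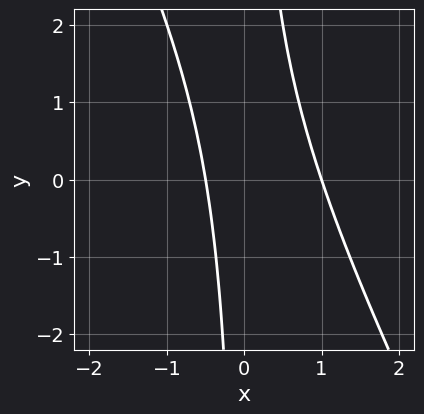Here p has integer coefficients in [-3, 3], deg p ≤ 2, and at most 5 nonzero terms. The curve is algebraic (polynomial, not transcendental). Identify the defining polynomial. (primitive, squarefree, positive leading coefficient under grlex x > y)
First, deg p = 2. A generic line meets the curve in up to 2 points.
Then, from the axis intercepts and sections: no y-intercept at any integer in the box; it meets the x-axis at x = 1 (among the integer gridlines).
Finally, putting this together gives p.

2*x^2 + x*y - x - 1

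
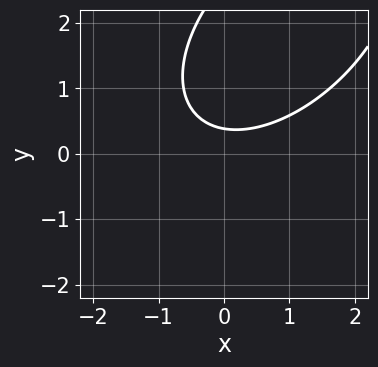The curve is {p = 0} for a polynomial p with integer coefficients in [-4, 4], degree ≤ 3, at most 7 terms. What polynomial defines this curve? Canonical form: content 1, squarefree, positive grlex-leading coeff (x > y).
First, degree: no degree-1 curve has this shape, so deg p = 2.
Then, against the integer gridlines: no x-intercept at any integer in the box.
Finally, solving for integer coefficients yields p as stated.

x^2 - x*y + y^2 - 3*y + 1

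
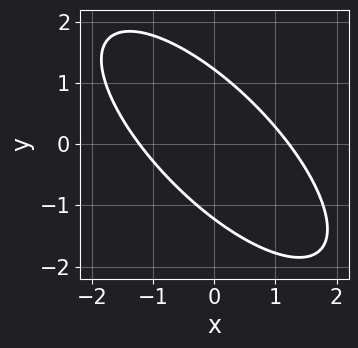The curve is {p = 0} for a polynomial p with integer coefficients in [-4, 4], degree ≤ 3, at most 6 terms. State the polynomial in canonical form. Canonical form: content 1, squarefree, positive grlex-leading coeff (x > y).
1. Degree: the shape is more complex than any degree-1 curve, so deg p = 2.
2. Solving for integer coefficients yields p as stated.

2*x^2 + 3*x*y + 2*y^2 - 3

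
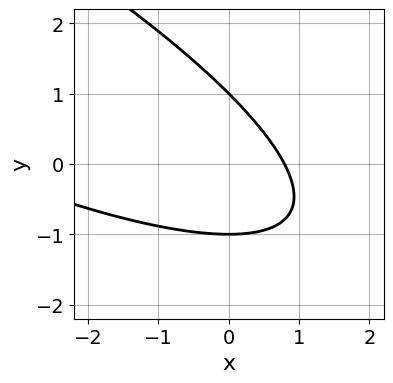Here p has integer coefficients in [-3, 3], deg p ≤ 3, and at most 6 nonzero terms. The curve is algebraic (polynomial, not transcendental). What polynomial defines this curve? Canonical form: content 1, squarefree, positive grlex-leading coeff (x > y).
x^2 + 3*x*y + 3*y^2 + 3*x - 3

(a) Degree: a generic line meets the curve in up to 2 points, so deg p = 2.
(b) Reading off the gridlines: among the integer gridlines, it crosses the y-axis at y ∈ {-1, 1}.
(c) Putting this together gives p.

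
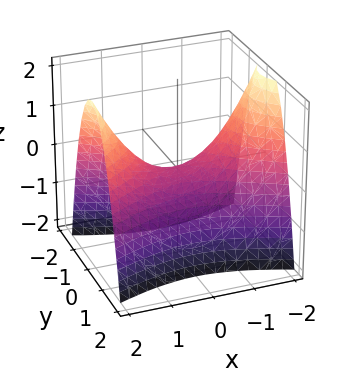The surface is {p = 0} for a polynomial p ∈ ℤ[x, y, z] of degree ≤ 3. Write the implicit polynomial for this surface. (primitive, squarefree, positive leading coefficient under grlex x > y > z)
x^2 - 3*y^2 - 2*z

(a) deg p = 2. A saddle surface; a quadric.
(b) Symmetries: mirror symmetry x ↦ −x ⇒ only even powers of x; mirror symmetry y ↦ −y ⇒ only even powers of y.
(c) Against the integer gridlines: it meets the y-axis at y = 0 (among the integer gridlines); it meets the x-axis at x = 0 (among the integer gridlines); it meets the z-axis at z = 0 (among the integer gridlines).
(d) Solving for integer coefficients yields p as stated.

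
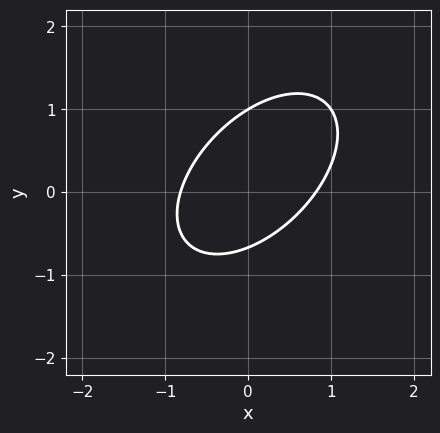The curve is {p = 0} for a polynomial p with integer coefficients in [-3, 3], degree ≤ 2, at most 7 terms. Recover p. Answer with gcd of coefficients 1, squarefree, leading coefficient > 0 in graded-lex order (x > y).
1. deg p = 2. The shape is more complex than any degree-1 curve.
2. From the visible intercepts: it crosses the y-axis at the gridline y = 1.
3. Solving for integer coefficients yields p as stated.

3*x^2 - 3*x*y + 3*y^2 - y - 2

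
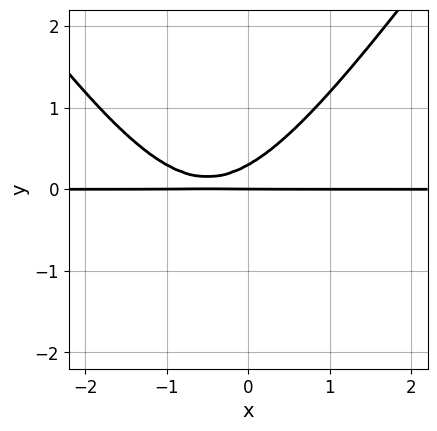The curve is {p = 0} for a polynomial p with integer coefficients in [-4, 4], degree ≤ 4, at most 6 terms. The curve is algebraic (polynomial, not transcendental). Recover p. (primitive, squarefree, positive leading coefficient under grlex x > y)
2*x^2*y - y^3 + 2*x*y - 3*y^2 + y

(a) The degree is 3 — no degree-2 curve has this shape.
(b) Checking where it meets the axes: the visible x-axis segment lies entirely on the curve; it meets the y-axis at y = 0 (among the integer gridlines).
(c) Solving for integer coefficients yields p as stated.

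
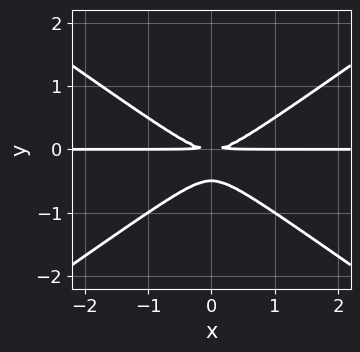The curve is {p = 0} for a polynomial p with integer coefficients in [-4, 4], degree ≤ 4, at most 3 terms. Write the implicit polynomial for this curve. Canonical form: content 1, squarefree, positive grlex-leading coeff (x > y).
x^2*y - 2*y^3 - y^2

deg p = 3. No degree-2 curve has this shape.
Symmetries: it's symmetric under x → −x, forcing even powers of x.
Reading off the gridlines: the visible x-axis segment lies entirely on the curve.
Putting this together gives p.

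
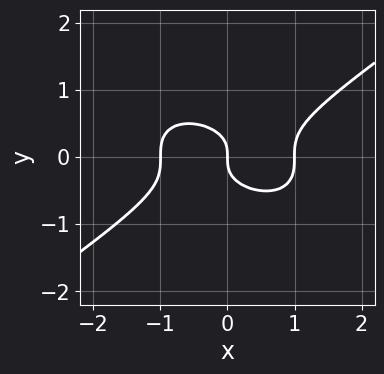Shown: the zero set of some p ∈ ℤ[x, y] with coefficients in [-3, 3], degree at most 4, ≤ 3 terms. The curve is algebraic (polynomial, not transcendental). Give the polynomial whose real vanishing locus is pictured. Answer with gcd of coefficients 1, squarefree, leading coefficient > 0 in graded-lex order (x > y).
(a) Degree: a generic line meets the curve in up to 3 points, so deg p = 3.
(b) From the axis intercepts and sections: the x-axis gridline crossings are at x ∈ {-1, 0, 1}; it crosses the y-axis at the gridline y = 0.
(c) These observations pin down the coefficients.

x^3 - 3*y^3 - x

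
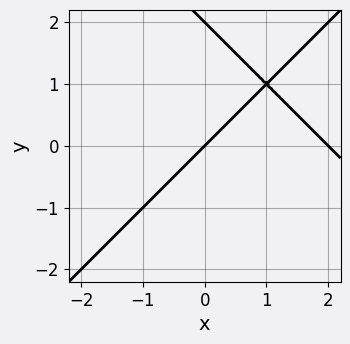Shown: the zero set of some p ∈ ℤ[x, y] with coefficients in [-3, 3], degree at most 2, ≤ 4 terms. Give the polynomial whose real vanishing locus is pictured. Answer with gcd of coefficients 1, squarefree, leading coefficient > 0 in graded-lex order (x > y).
x^2 - y^2 - 2*x + 2*y

deg p = 2. The shape is more complex than any degree-1 curve.
Observable constraints: the y-axis gridline crossings are at y ∈ {0, 2}; among the integer gridlines, it crosses the x-axis at x ∈ {0, 2}.
Solving for integer coefficients yields p as stated.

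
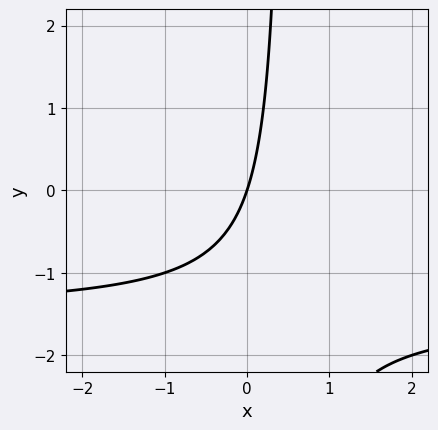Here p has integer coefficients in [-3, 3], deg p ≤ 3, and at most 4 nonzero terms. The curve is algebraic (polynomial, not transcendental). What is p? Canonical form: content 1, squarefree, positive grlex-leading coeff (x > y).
2*x*y + 3*x - y

Degree: a generic line meets the curve in up to 2 points, so deg p = 2.
Against the integer gridlines: it meets the x-axis at x = 0 (among the integer gridlines); one y-axis crossing is at y = 0.
The integer polynomial consistent with all of this is the stated p.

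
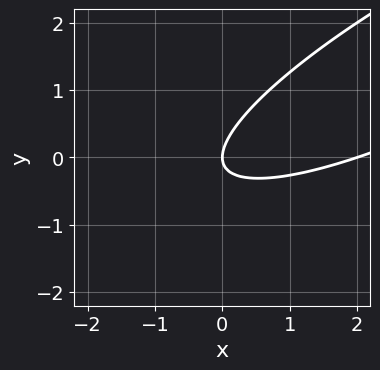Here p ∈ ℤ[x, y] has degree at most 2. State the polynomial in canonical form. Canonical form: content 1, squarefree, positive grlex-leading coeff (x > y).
x^2 - 3*x*y + 3*y^2 - 2*x

1. The degree is 2 — no degree-1 curve has this shape.
2. From the visible intercepts: among the integer gridlines, it crosses the x-axis at x ∈ {0, 2}; it crosses the y-axis at the gridline y = 0.
3. These observations pin down the coefficients.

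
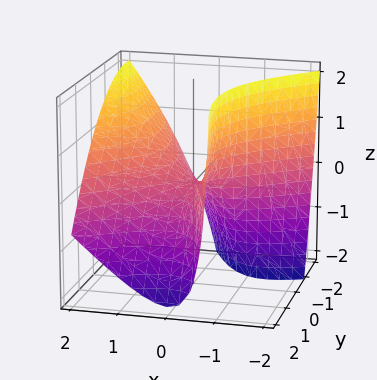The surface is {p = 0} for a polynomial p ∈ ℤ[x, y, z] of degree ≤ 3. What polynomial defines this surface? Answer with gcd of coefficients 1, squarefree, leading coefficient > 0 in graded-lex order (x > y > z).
2*x^2 - 2*x*y - 2*x*z - y^2 - 2*z

(a) The degree is 2 — no degree-1 surface has this shape.
(b) Against the integer gridlines: one y-axis crossing is at y = 0; one z-axis crossing is at z = 0; it meets the x-axis at x = 0 (among the integer gridlines).
(c) These observations pin down the coefficients.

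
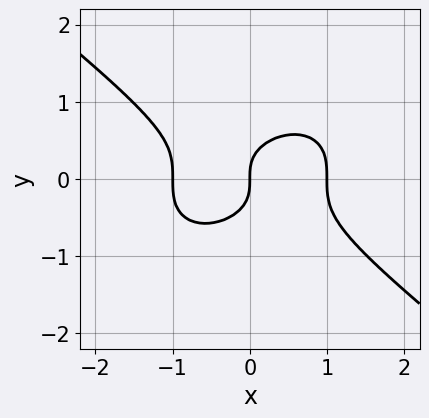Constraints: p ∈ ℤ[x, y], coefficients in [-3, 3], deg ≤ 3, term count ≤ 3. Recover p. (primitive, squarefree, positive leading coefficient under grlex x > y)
x^3 + 2*y^3 - x

(a) The degree is 3 — the shape is more complex than any degree-2 curve.
(b) Reading off the gridlines: the x-axis gridline crossings are at x ∈ {-1, 0, 1}; it crosses the y-axis at the gridline y = 0.
(c) Matching integer coefficients to the picture gives p.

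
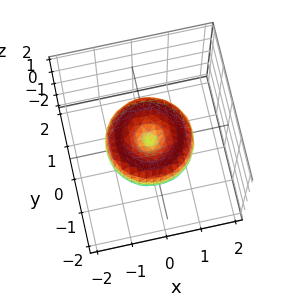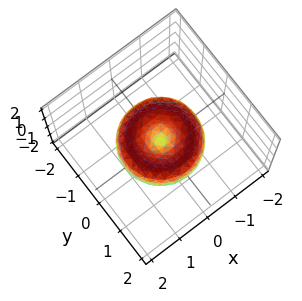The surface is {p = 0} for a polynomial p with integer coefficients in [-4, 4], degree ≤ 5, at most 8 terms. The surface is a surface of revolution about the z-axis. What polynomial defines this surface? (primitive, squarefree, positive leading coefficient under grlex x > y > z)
Degree: no degree-3 surface has this shape, so deg p = 4.
Symmetries: rotational symmetry about the z-axis ⇒ p depends on x, y only through x² + y².
Reading off the gridlines: one z-axis crossing is at z = 0; it meets the y-axis at y = 0 (among the integer gridlines); a circular section at z = 0 has radius between 1 and 2; it crosses the x-axis at the gridline x = 0.
Assembling these constraints gives the stated polynomial.

2*x^4 + 4*x^2*y^2 + 2*y^4 - 3*x^2 - 3*y^2 + 3*z^2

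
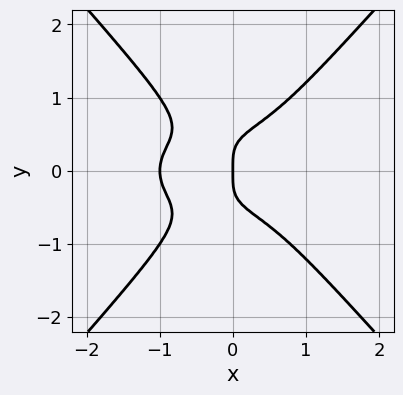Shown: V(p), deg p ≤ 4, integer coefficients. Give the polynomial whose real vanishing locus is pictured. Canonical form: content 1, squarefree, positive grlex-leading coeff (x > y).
x^4 + 3*x^2*y^2 - 3*y^4 + x

deg p = 4. No degree-3 curve has this shape.
Symmetries: it's symmetric under y → −y, forcing even powers of y.
Observable constraints: among the integer gridlines, it crosses the x-axis at x ∈ {-1, 0}; it meets the y-axis at y = 0 (among the integer gridlines).
Assembling these constraints gives the stated polynomial.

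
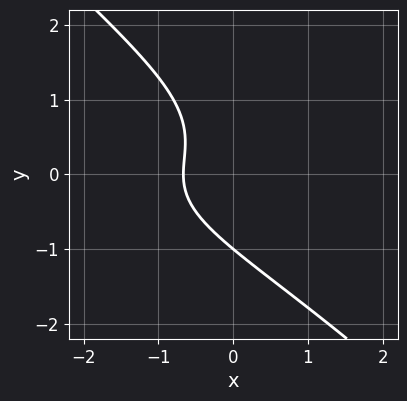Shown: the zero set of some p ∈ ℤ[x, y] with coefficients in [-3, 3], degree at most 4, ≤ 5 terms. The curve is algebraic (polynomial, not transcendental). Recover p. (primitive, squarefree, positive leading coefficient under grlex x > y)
1. The degree is 3 — a generic line meets the curve in up to 3 points.
2. From the visible intercepts: it crosses the y-axis at the gridline y = -1.
3. Assembling these constraints gives the stated polynomial.

2*x*y^2 + 2*y^3 + 3*x + 2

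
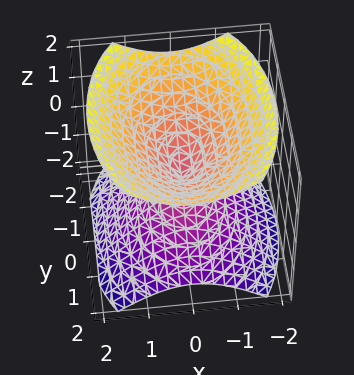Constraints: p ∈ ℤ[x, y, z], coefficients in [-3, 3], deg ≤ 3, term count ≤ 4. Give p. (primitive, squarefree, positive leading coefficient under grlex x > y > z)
(a) There are 2 components. They look like related sheets of one shape, so recover p as a whole.
(b) Degree: two nappes meeting at a single point; a quadric, so deg p = 2.
(c) Symmetries: the x ↦ −x reflection is a symmetry, so x appears only in even powers; mirror symmetry z ↦ −z ⇒ only even powers of z; it's symmetric under y → −y, forcing even powers of y.
(d) From the axis intercepts and sections: one y-axis crossing is at y = 0; it crosses the z-axis at the gridline z = 0; one x-axis crossing is at x = 0.
(e) Matching integer coefficients to the picture gives p.

2*x^2 + y^2 - 2*z^2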